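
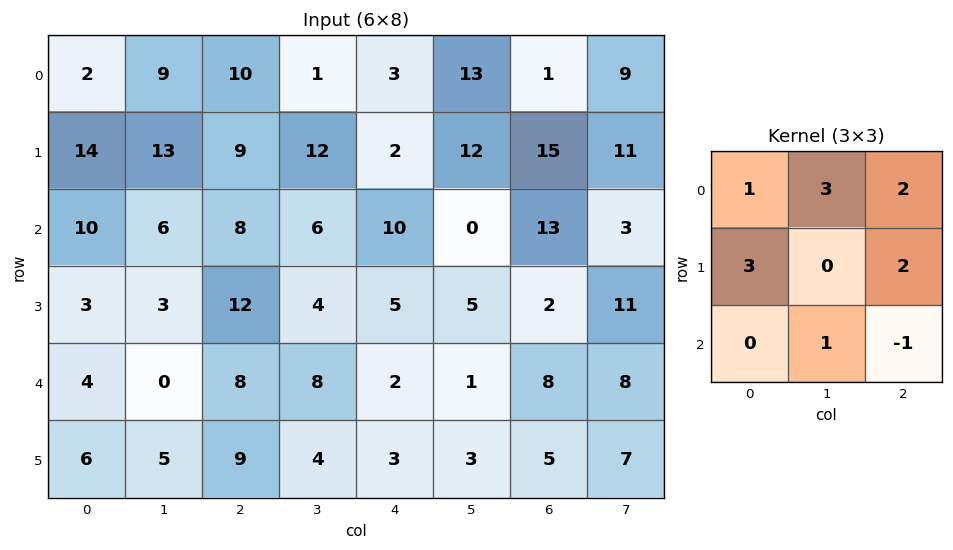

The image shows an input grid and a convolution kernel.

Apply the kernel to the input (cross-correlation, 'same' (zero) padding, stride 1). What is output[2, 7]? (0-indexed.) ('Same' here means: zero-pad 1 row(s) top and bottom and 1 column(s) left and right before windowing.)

The receptive field on the zero-padded input at this output position is [15 11 0 / 13 3 0 / 2 11 0]. Elementwise product with the kernel and sum: 15·1 + 11·3 + 0·2 + 13·3 + 0·2 + 11·1 + 0·-1.

98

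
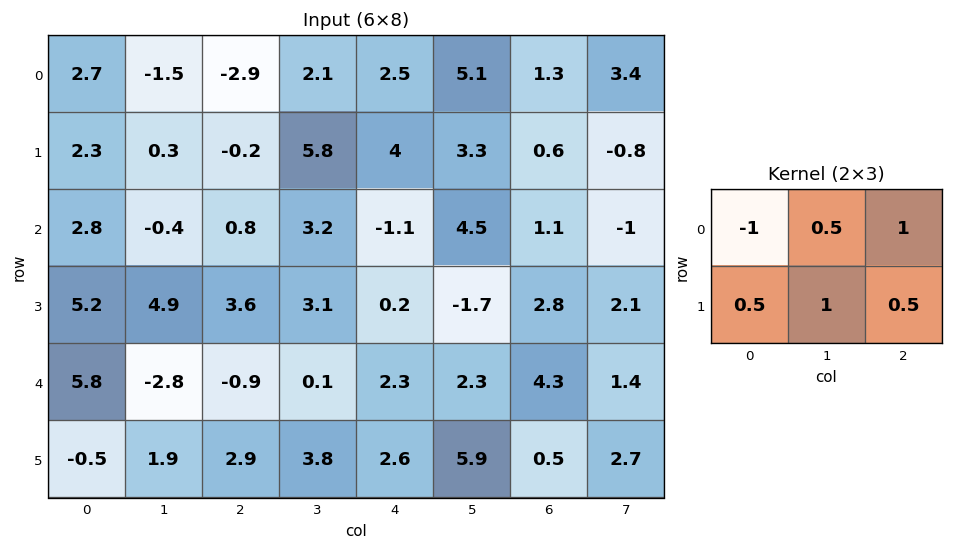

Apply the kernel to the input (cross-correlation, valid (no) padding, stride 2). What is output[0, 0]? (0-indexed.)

-5

The receptive field on the input at this output position is [2.7 -1.5 -2.9 / 2.3 0.3 -0.2]. Elementwise product with the kernel and sum: 2.7·-1 + -1.5·0.5 + -2.9·1 + 2.3·0.5 + 0.3·1 + -0.2·0.5.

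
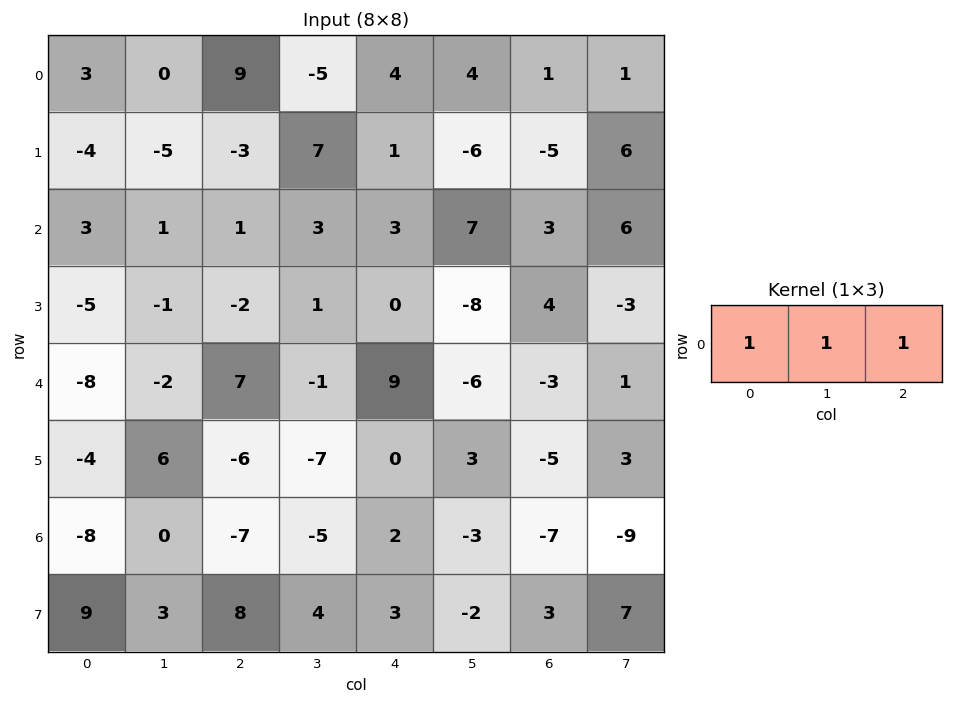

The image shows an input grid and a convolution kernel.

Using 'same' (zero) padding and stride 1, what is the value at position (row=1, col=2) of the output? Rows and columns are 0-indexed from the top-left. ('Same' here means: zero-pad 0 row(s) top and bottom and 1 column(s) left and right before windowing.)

The receptive field on the zero-padded input at this output position is [-5 -3 7]. Elementwise product with the kernel and sum: -5·1 + -3·1 + 7·1.

-1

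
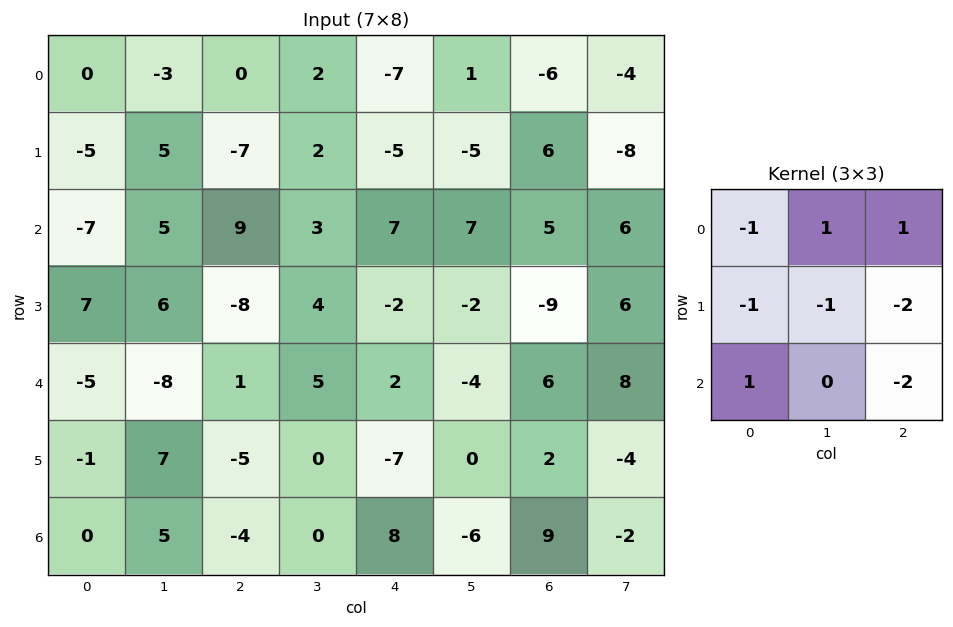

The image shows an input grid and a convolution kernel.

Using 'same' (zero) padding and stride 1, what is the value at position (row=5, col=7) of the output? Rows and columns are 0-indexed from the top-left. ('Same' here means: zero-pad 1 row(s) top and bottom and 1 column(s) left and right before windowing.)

The receptive field on the zero-padded input at this output position is [6 8 0 / 2 -4 0 / 9 -2 0]. Elementwise product with the kernel and sum: 6·-1 + 8·1 + 0·1 + 2·-1 + -4·-1 + 0·-2 + 9·1 + 0·-2.

13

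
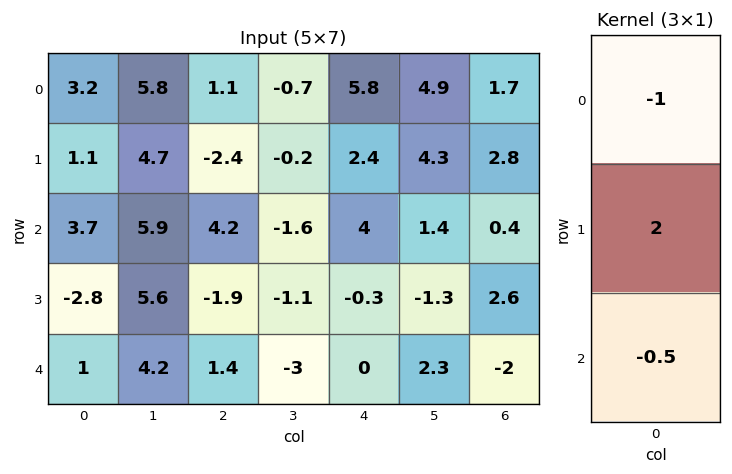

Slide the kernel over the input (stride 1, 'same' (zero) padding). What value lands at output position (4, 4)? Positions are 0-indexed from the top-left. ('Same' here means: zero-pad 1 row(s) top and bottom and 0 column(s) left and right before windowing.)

0.3

The receptive field on the zero-padded input at this output position is [-0.3 / 0 / 0]. Elementwise product with the kernel and sum: -0.3·-1 + 0·2 + 0·-0.5.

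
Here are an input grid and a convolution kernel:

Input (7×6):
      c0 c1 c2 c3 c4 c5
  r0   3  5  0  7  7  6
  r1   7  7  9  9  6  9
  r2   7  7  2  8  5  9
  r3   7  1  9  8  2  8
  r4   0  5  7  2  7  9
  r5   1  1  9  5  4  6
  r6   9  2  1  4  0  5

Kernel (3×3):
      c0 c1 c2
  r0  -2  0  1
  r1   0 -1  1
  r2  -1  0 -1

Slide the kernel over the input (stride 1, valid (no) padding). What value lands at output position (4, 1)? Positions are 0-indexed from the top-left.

-18

The receptive field on the input at this output position is [5 7 2 / 1 9 5 / 2 1 4]. Elementwise product with the kernel and sum: 5·-2 + 2·1 + 9·-1 + 5·1 + 2·-1 + 4·-1.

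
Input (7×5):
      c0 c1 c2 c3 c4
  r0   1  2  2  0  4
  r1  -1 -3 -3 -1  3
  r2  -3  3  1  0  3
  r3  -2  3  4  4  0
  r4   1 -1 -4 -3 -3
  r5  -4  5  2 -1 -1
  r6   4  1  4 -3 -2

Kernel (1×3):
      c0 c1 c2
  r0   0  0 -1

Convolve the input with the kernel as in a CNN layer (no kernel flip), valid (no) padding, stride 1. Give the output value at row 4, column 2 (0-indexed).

3

The receptive field on the input at this output position is [-4 -3 -3]. Elementwise product with the kernel and sum: -3·-1.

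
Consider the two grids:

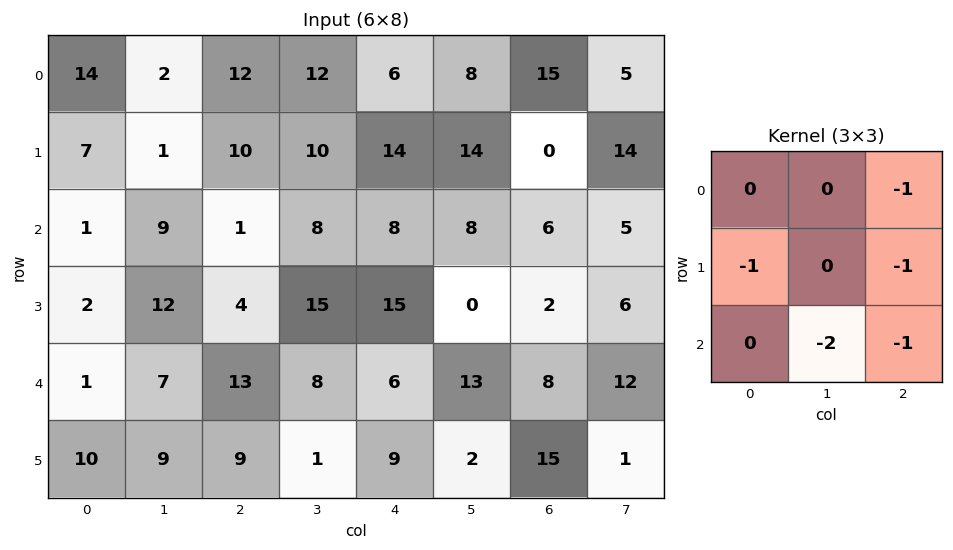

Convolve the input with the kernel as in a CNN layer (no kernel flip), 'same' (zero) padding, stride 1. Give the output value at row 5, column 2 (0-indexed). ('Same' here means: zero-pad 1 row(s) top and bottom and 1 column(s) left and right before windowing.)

-18

The receptive field on the zero-padded input at this output position is [7 13 8 / 9 9 1 / 0 0 0]. Elementwise product with the kernel and sum: 8·-1 + 9·-1 + 1·-1 + 0·-2 + 0·-1.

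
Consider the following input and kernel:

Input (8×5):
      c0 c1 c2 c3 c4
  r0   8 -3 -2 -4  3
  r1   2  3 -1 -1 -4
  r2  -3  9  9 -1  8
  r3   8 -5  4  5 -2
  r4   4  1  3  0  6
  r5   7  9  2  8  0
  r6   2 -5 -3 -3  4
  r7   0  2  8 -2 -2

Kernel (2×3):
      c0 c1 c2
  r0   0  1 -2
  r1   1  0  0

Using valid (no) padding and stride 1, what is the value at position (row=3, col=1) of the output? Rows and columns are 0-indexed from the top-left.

The receptive field on the input at this output position is [-5 4 5 / 1 3 0]. Elementwise product with the kernel and sum: 4·1 + 5·-2 + 1·1.

-5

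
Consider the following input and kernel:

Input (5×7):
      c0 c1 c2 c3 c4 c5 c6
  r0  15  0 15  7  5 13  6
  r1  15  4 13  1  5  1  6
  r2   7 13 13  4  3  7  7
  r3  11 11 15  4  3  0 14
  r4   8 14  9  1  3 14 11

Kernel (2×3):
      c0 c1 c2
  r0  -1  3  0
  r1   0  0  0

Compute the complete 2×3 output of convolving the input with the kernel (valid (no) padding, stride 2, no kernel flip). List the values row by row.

Output[0,0]: The receptive field on the input at this output position is [15 0 15 / 15 4 13]. Elementwise product with the kernel and sum: 15·-1 + 0·3.

-15 6 34
32 -1 18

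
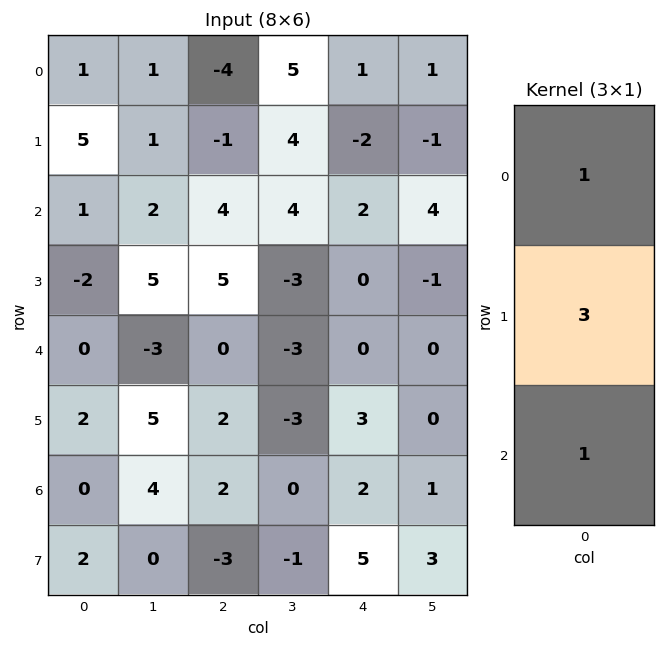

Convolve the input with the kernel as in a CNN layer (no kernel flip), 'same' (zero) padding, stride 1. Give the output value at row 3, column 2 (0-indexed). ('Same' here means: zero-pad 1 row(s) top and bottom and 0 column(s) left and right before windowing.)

19

The receptive field on the zero-padded input at this output position is [4 / 5 / 0]. Elementwise product with the kernel and sum: 4·1 + 5·3 + 0·1.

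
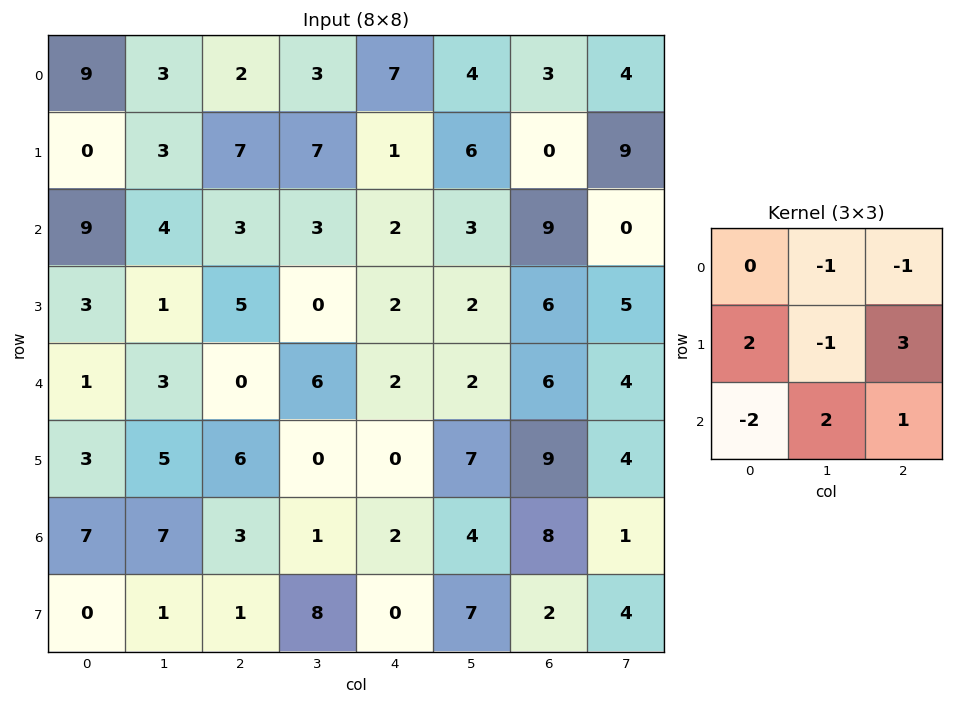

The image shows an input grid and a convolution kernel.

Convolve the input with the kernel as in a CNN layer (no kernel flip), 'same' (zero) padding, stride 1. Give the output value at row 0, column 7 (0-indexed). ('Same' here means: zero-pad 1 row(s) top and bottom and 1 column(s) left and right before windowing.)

20

The receptive field on the zero-padded input at this output position is [0 0 0 / 3 4 0 / 0 9 0]. Elementwise product with the kernel and sum: 0·-1 + 0·-1 + 3·2 + 4·-1 + 0·3 + 0·-2 + 9·2 + 0·1.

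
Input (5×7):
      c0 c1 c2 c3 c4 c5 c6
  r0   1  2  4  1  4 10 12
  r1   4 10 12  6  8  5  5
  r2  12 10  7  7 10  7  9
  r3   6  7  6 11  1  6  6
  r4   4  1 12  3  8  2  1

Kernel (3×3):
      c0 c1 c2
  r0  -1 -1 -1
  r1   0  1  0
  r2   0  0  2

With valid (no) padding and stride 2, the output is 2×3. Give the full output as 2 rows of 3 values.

17 17 -3
2 3 -18

Output[0,0]: The receptive field on the input at this output position is [1 2 4 / 4 10 12 / 12 10 7]. Elementwise product with the kernel and sum: 1·-1 + 2·-1 + 4·-1 + 10·1 + 7·2.
Output[0,1]: The receptive field on the input at this output position is [4 1 4 / 12 6 8 / 7 7 10]. Elementwise product with the kernel and sum: 4·-1 + 1·-1 + 4·-1 + 6·1 + 10·2.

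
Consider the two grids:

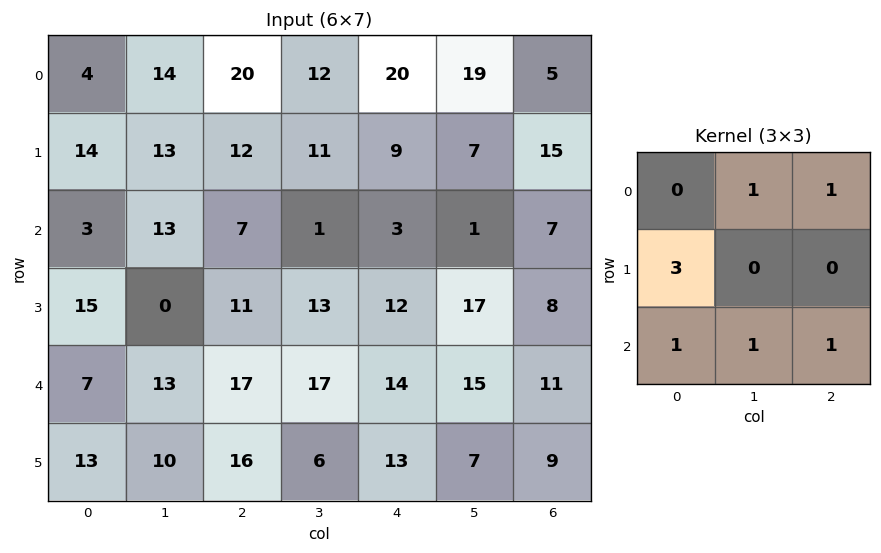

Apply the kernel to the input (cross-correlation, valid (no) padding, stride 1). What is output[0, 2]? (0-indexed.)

79

The receptive field on the input at this output position is [20 12 20 / 12 11 9 / 7 1 3]. Elementwise product with the kernel and sum: 12·1 + 20·1 + 12·3 + 7·1 + 1·1 + 3·1.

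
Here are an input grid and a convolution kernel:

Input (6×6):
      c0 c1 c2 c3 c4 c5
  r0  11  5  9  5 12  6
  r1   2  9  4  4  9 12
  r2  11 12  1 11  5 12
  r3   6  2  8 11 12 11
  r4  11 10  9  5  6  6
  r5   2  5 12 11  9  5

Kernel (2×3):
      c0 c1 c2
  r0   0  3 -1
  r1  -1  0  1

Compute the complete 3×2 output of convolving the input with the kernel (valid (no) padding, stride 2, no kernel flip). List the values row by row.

8 8
37 32
31 6

Output[0,0]: The receptive field on the input at this output position is [11 5 9 / 2 9 4]. Elementwise product with the kernel and sum: 5·3 + 9·-1 + 2·-1 + 4·1.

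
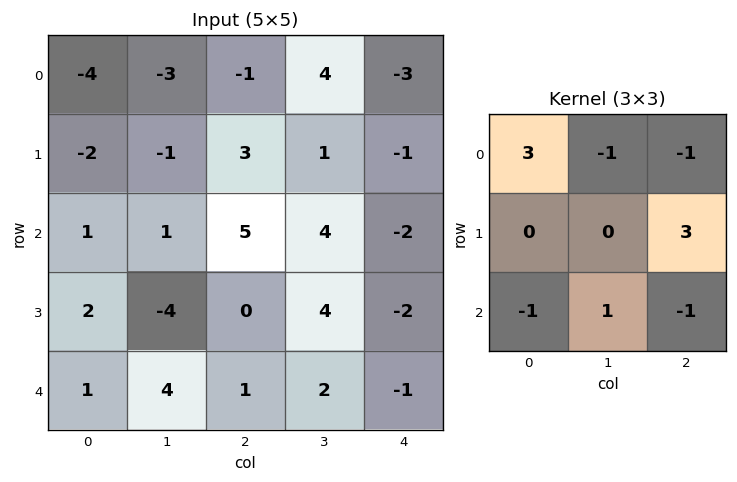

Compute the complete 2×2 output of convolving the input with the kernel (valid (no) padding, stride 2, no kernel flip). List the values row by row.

Output[0,0]: The receptive field on the input at this output position is [-4 -3 -1 / -2 -1 3 / 1 1 5]. Elementwise product with the kernel and sum: -4·3 + -3·-1 + -1·-1 + 3·3 + 1·-1 + 1·1 + 5·-1.

-4 -6
-1 9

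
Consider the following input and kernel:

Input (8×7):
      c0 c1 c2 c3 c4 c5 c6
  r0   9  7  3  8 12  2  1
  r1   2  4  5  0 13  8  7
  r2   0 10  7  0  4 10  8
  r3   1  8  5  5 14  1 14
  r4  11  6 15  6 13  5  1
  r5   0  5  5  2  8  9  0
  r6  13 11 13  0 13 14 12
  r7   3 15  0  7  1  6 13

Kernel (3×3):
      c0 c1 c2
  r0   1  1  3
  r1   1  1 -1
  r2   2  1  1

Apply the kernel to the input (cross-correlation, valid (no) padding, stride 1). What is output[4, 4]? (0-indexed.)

The receptive field on the input at this output position is [13 5 1 / 8 9 0 / 13 14 12]. Elementwise product with the kernel and sum: 13·1 + 5·1 + 1·3 + 8·1 + 9·1 + 0·-1 + 13·2 + 14·1 + 12·1.

90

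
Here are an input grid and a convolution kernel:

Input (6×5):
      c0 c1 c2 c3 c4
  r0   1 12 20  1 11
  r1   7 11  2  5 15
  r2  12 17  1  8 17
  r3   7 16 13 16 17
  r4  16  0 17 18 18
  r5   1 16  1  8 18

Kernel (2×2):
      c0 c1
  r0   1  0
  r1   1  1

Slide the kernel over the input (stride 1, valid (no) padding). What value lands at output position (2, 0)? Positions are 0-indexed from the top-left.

The receptive field on the input at this output position is [12 17 / 7 16]. Elementwise product with the kernel and sum: 12·1 + 7·1 + 16·1.

35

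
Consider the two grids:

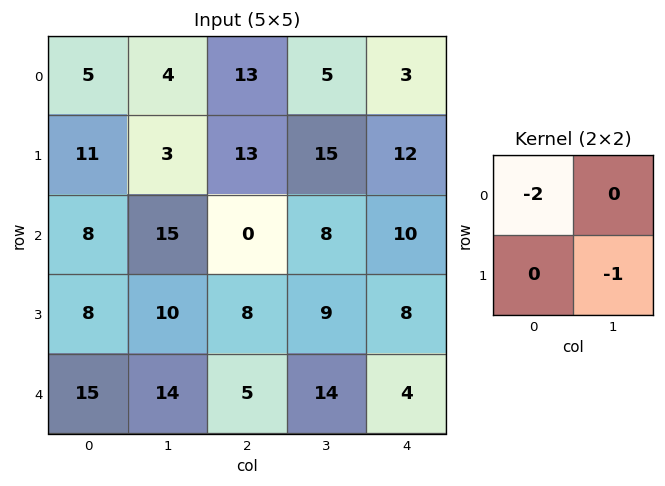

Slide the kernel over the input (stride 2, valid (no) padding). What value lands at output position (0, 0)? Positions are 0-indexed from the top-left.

The receptive field on the input at this output position is [5 4 / 11 3]. Elementwise product with the kernel and sum: 5·-2 + 3·-1.

-13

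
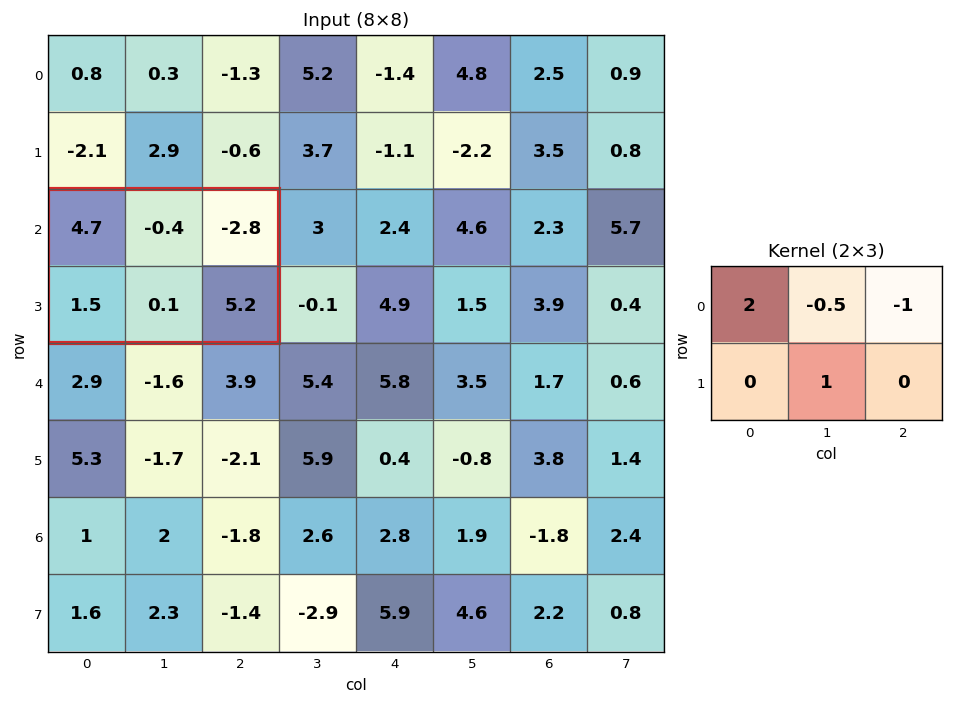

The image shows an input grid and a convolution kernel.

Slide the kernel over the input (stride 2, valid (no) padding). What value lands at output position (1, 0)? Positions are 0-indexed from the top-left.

The receptive field on the input at this output position is [4.7 -0.4 -2.8 / 1.5 0.1 5.2]. Elementwise product with the kernel and sum: 4.7·2 + -0.4·-0.5 + -2.8·-1 + 0.1·1.

12.5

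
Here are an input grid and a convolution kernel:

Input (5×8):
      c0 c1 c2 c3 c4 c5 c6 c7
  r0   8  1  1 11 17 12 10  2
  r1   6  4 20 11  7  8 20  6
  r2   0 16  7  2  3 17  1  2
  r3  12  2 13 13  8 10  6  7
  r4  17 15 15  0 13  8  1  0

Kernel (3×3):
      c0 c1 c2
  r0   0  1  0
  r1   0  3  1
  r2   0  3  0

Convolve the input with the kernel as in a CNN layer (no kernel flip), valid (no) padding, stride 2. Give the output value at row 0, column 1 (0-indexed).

The receptive field on the input at this output position is [1 11 17 / 20 11 7 / 7 2 3]. Elementwise product with the kernel and sum: 11·1 + 11·3 + 7·1 + 2·3.

57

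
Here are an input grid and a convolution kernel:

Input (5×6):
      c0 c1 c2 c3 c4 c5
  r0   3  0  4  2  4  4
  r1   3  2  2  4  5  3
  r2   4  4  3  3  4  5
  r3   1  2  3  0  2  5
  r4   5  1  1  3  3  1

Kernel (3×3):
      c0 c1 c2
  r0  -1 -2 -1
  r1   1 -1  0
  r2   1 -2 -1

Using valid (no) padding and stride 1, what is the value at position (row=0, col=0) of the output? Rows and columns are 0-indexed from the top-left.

The receptive field on the input at this output position is [3 0 4 / 3 2 2 / 4 4 3]. Elementwise product with the kernel and sum: 3·-1 + 0·-2 + 4·-1 + 3·1 + 2·-1 + 4·1 + 4·-2 + 3·-1.

-13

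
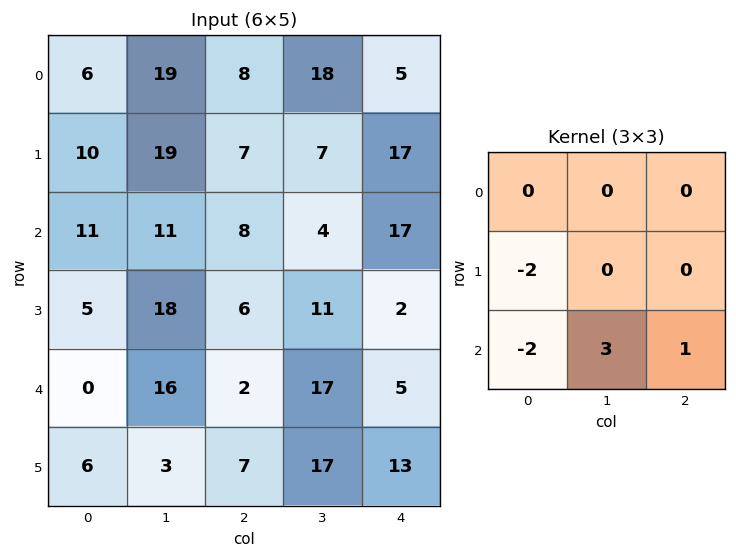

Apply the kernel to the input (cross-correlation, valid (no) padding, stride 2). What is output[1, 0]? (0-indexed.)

40

The receptive field on the input at this output position is [11 11 8 / 5 18 6 / 0 16 2]. Elementwise product with the kernel and sum: 5·-2 + 0·-2 + 16·3 + 2·1.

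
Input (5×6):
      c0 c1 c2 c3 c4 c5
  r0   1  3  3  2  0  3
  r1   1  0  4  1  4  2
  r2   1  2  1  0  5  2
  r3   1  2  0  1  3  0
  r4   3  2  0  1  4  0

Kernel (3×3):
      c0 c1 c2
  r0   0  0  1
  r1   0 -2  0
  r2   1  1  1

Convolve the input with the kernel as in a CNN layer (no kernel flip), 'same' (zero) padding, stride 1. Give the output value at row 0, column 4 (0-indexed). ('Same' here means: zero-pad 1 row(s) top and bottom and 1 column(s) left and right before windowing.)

The receptive field on the zero-padded input at this output position is [0 0 0 / 2 0 3 / 1 4 2]. Elementwise product with the kernel and sum: 0·1 + 0·-2 + 1·1 + 4·1 + 2·1.

7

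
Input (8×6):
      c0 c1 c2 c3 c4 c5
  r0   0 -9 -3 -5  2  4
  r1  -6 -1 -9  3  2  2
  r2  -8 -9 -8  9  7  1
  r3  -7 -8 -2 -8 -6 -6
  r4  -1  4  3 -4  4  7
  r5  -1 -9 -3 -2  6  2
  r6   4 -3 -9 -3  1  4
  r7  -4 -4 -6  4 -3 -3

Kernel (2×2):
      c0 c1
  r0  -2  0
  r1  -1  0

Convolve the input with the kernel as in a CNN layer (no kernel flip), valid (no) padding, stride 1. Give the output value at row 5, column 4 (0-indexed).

The receptive field on the input at this output position is [6 2 / 1 4]. Elementwise product with the kernel and sum: 6·-2 + 1·-1.

-13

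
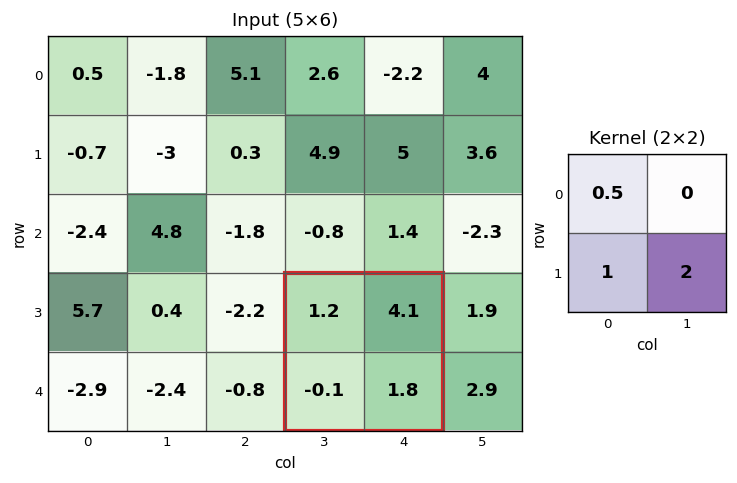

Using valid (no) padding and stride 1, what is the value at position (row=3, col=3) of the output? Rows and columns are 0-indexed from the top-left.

The receptive field on the input at this output position is [1.2 4.1 / -0.1 1.8]. Elementwise product with the kernel and sum: 1.2·0.5 + -0.1·1 + 1.8·2.

4.1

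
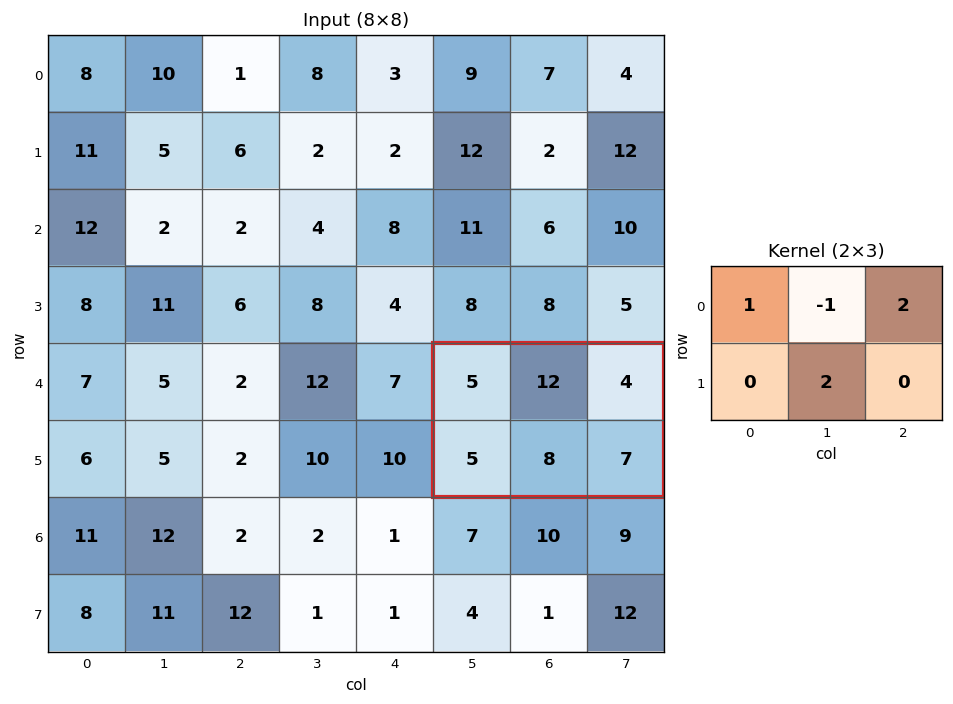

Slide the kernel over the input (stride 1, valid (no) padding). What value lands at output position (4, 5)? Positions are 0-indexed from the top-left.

17

The receptive field on the input at this output position is [5 12 4 / 5 8 7]. Elementwise product with the kernel and sum: 5·1 + 12·-1 + 4·2 + 8·2.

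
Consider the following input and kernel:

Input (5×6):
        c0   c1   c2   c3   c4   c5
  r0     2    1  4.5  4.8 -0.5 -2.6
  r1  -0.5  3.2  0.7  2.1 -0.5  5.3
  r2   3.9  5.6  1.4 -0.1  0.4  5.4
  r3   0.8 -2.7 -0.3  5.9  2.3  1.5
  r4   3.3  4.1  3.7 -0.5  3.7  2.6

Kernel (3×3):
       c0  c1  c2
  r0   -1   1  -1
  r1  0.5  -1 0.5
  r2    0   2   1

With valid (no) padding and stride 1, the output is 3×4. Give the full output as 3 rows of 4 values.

Output[0,0]: The receptive field on the input at this output position is [2 1 4.5 / -0.5 3.2 0.7 / 3.9 5.6 1.4]. Elementwise product with the kernel and sum: 2·-1 + 1·1 + 4.5·-1 + -0.5·0.5 + 3.2·-1 + 0.7·0.5 + 5.6·2 + 1.4·1.
Output[0,1]: The receptive field on the input at this output position is [1 4.5 4.8 / 3.2 0.7 2.1 / 5.6 1.4 -0.1]. Elementwise product with the kernel and sum: 1·-1 + 4.5·1 + 4.8·-1 + 3.2·0.5 + 0.7·-1 + 2.1·0.5 + 1.4·2 + -0.1·1.

4 3.35 -1 7.7
-5.65 2.05 17 0.45
15.15 4.7 -4.1 6.5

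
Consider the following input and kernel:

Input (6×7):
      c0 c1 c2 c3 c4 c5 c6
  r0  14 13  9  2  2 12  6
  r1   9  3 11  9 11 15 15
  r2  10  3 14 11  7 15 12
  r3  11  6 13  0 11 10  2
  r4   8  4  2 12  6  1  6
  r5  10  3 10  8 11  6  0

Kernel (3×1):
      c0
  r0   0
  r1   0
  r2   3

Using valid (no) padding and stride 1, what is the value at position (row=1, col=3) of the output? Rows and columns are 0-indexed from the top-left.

0

The receptive field on the input at this output position is [9 / 11 / 0]. Elementwise product with the kernel and sum: 0·3.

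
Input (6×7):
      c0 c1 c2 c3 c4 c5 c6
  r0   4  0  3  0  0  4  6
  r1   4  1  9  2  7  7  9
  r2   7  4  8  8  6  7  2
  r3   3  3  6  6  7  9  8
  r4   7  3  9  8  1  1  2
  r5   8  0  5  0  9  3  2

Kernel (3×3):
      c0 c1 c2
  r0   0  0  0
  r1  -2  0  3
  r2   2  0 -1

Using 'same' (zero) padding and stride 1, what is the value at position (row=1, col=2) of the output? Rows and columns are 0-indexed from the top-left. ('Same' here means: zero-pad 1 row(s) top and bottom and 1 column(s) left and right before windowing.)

The receptive field on the zero-padded input at this output position is [0 3 0 / 1 9 2 / 4 8 8]. Elementwise product with the kernel and sum: 1·-2 + 2·3 + 4·2 + 8·-1.

4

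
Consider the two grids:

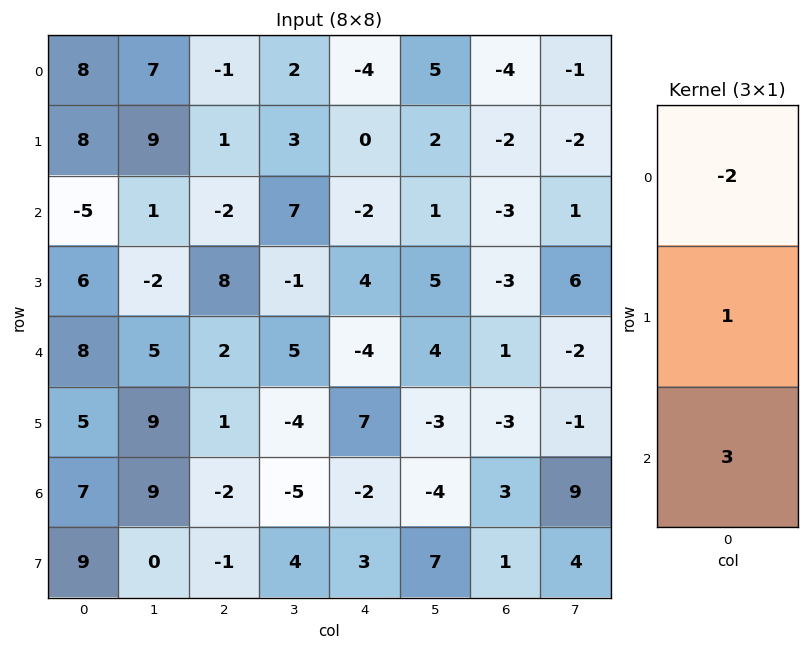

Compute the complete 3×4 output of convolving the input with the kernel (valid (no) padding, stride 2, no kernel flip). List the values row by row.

-23 -3 2 -3
40 18 -4 6
10 -9 9 4

Output[0,0]: The receptive field on the input at this output position is [8 / 8 / -5]. Elementwise product with the kernel and sum: 8·-2 + 8·1 + -5·3.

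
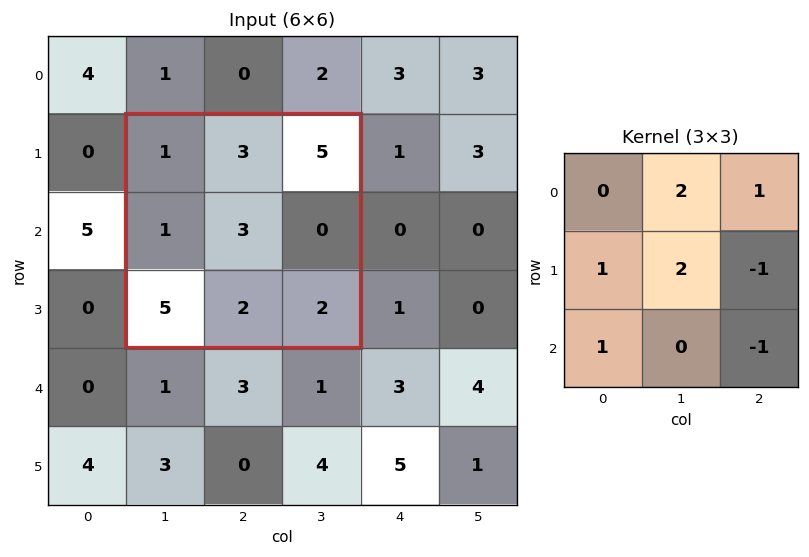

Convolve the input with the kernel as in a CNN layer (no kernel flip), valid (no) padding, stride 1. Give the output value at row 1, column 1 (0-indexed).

The receptive field on the input at this output position is [1 3 5 / 1 3 0 / 5 2 2]. Elementwise product with the kernel and sum: 3·2 + 5·1 + 1·1 + 3·2 + 0·-1 + 5·1 + 2·-1.

21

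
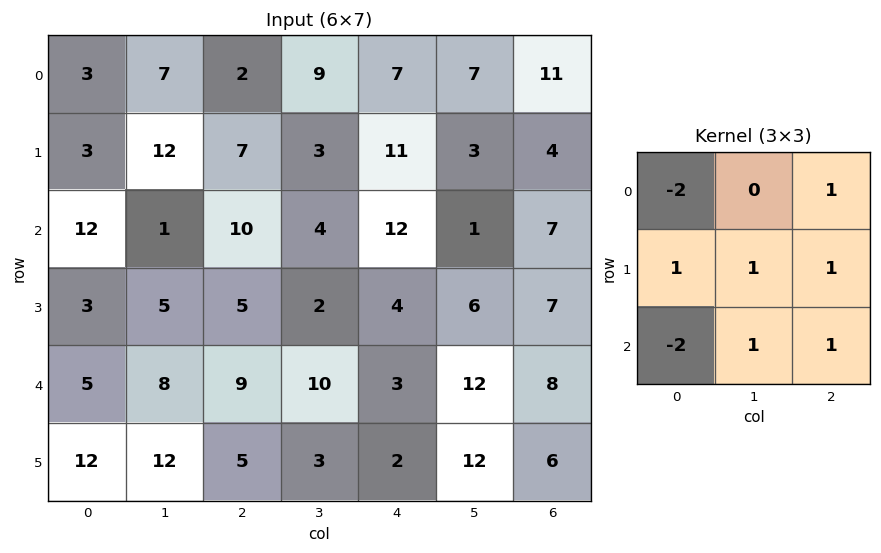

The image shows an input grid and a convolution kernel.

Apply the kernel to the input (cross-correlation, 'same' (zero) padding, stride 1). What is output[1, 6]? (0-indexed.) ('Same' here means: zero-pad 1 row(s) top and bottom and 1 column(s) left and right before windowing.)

-2

The receptive field on the zero-padded input at this output position is [7 11 0 / 3 4 0 / 1 7 0]. Elementwise product with the kernel and sum: 7·-2 + 0·1 + 3·1 + 4·1 + 0·1 + 1·-2 + 7·1 + 0·1.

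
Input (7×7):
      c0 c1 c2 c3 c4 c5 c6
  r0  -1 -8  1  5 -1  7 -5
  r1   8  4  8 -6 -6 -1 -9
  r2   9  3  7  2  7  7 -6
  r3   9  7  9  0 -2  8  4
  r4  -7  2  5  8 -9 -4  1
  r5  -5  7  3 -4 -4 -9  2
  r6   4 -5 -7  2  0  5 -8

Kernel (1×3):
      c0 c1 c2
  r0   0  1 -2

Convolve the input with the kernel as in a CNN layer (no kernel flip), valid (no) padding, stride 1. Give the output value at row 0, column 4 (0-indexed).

17

The receptive field on the input at this output position is [-1 7 -5]. Elementwise product with the kernel and sum: 7·1 + -5·-2.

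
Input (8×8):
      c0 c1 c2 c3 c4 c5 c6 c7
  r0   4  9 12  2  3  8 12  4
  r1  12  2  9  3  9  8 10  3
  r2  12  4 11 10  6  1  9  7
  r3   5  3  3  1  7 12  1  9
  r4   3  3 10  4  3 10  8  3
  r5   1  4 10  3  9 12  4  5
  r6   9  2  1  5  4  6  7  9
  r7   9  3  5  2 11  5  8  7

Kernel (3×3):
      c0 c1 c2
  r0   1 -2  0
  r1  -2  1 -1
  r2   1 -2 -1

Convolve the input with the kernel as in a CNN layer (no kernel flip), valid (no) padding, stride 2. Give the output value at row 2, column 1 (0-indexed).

The receptive field on the input at this output position is [10 4 3 / 10 3 9 / 1 5 4]. Elementwise product with the kernel and sum: 10·1 + 4·-2 + 10·-2 + 3·1 + 9·-1 + 1·1 + 5·-2 + 4·-1.

-37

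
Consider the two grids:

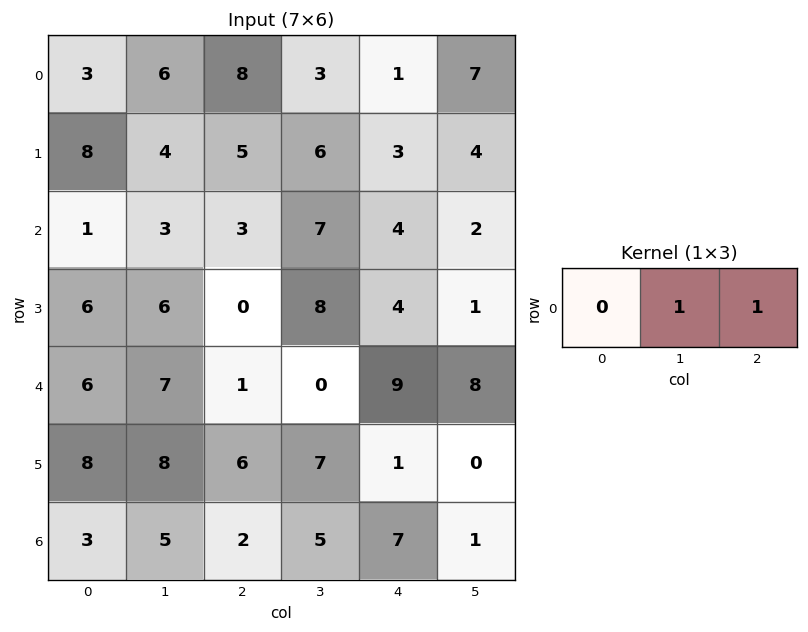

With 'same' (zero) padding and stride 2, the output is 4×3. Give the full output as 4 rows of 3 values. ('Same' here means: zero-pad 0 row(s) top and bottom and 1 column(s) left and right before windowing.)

9 11 8
4 10 6
13 1 17
8 7 8

Output[0,0]: The receptive field on the zero-padded input at this output position is [0 3 6]. Elementwise product with the kernel and sum: 3·1 + 6·1.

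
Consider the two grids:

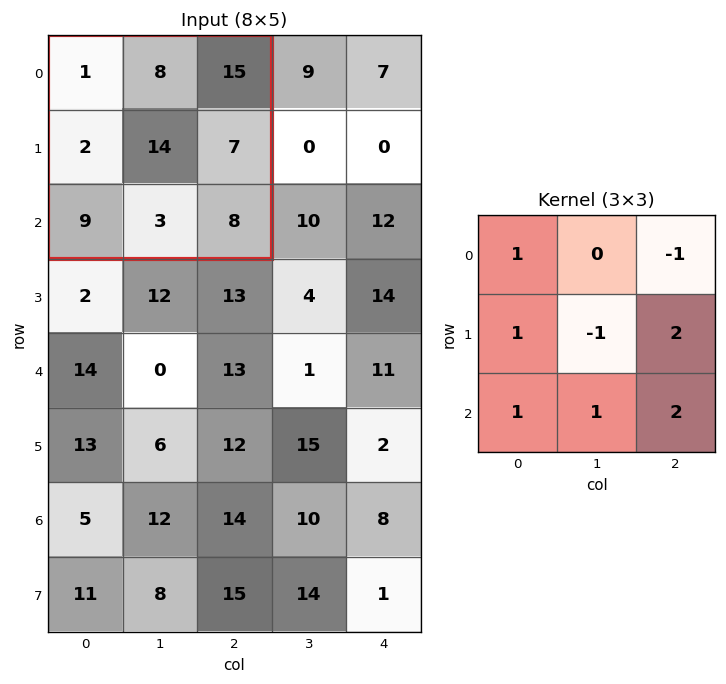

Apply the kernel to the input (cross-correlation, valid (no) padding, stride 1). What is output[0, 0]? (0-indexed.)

The receptive field on the input at this output position is [1 8 15 / 2 14 7 / 9 3 8]. Elementwise product with the kernel and sum: 1·1 + 15·-1 + 2·1 + 14·-1 + 7·2 + 9·1 + 3·1 + 8·2.

16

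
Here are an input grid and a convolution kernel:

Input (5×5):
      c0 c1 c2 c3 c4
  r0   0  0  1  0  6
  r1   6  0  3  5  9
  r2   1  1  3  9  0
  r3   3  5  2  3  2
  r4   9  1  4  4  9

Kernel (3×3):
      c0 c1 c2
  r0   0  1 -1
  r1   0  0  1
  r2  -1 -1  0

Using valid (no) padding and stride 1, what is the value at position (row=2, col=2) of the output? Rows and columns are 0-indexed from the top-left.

The receptive field on the input at this output position is [3 9 0 / 2 3 2 / 4 4 9]. Elementwise product with the kernel and sum: 9·1 + 0·-1 + 2·1 + 4·-1 + 4·-1.

3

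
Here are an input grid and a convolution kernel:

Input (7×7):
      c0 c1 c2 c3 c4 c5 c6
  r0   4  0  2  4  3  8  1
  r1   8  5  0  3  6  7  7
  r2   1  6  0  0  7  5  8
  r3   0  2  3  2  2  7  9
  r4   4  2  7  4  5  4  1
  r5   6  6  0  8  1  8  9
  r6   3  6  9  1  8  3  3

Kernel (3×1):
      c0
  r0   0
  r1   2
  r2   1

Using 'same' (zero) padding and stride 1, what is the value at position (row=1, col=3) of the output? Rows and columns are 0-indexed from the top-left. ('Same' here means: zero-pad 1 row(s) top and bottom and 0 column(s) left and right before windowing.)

6

The receptive field on the zero-padded input at this output position is [4 / 3 / 0]. Elementwise product with the kernel and sum: 3·2 + 0·1.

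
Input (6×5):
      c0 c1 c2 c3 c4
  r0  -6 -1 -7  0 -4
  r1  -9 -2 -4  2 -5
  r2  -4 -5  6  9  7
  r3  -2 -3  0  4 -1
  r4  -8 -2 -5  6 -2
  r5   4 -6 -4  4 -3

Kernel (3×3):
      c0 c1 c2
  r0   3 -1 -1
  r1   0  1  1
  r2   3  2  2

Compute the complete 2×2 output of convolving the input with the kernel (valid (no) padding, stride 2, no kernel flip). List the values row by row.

-26 30
-54 -2

Output[0,0]: The receptive field on the input at this output position is [-6 -1 -7 / -9 -2 -4 / -4 -5 6]. Elementwise product with the kernel and sum: -6·3 + -1·-1 + -7·-1 + -2·1 + -4·1 + -4·3 + -5·2 + 6·2.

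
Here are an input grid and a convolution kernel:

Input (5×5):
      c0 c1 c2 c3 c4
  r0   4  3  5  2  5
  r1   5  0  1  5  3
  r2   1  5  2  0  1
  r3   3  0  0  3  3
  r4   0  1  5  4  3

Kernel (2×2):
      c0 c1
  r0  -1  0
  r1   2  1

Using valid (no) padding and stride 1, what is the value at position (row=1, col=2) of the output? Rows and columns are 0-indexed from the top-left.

The receptive field on the input at this output position is [1 5 / 2 0]. Elementwise product with the kernel and sum: 1·-1 + 2·2 + 0·1.

3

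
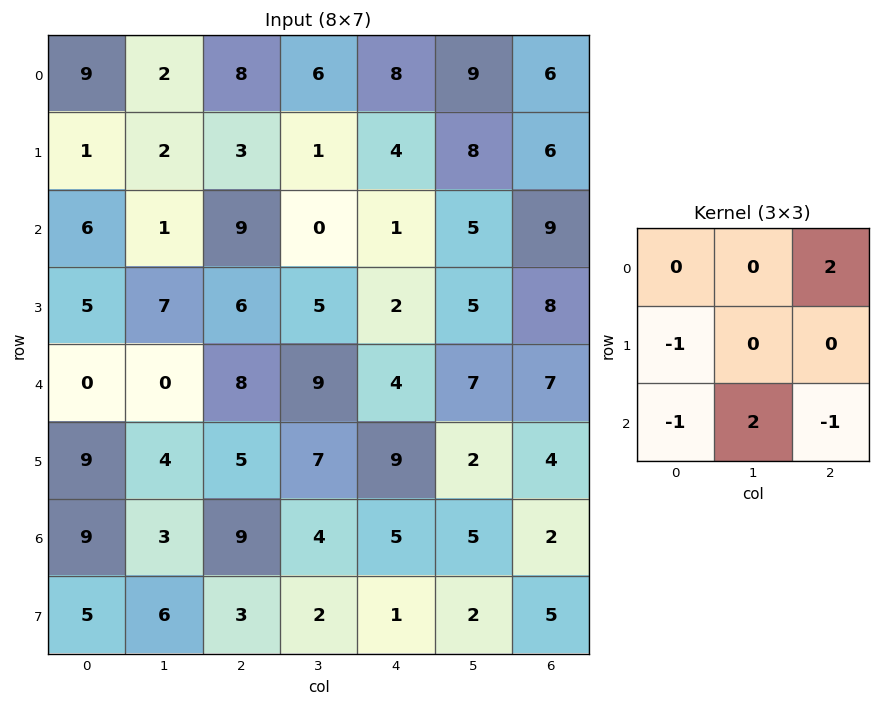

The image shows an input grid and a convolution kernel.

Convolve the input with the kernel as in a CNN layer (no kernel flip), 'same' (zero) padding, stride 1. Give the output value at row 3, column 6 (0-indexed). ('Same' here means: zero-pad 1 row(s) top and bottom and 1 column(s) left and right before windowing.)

The receptive field on the zero-padded input at this output position is [5 9 0 / 5 8 0 / 7 7 0]. Elementwise product with the kernel and sum: 0·2 + 5·-1 + 7·-1 + 7·2 + 0·-1.

2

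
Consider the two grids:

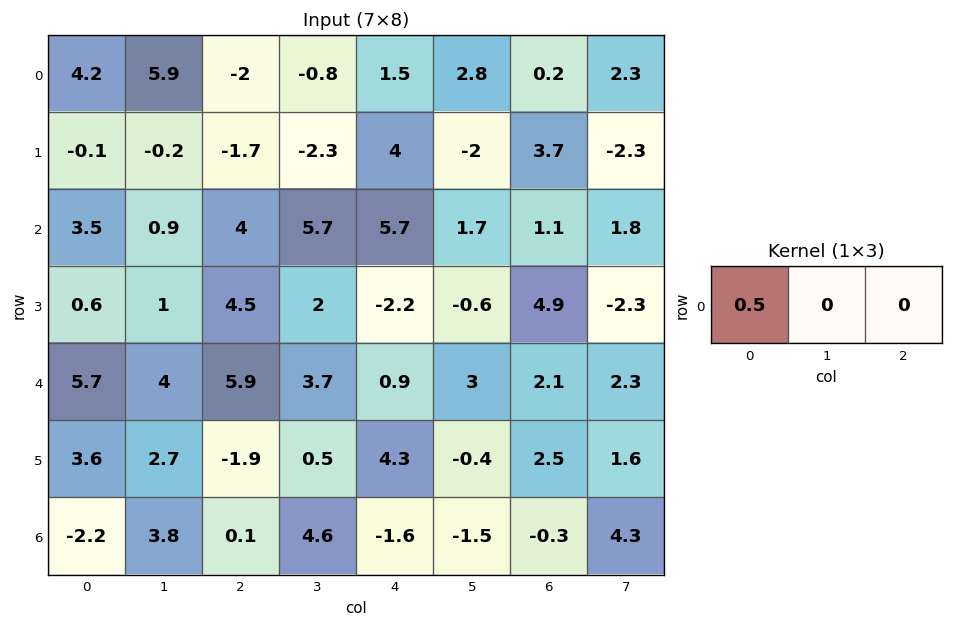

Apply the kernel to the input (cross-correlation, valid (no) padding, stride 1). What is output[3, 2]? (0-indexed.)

2.25

The receptive field on the input at this output position is [4.5 2 -2.2]. Elementwise product with the kernel and sum: 4.5·0.5.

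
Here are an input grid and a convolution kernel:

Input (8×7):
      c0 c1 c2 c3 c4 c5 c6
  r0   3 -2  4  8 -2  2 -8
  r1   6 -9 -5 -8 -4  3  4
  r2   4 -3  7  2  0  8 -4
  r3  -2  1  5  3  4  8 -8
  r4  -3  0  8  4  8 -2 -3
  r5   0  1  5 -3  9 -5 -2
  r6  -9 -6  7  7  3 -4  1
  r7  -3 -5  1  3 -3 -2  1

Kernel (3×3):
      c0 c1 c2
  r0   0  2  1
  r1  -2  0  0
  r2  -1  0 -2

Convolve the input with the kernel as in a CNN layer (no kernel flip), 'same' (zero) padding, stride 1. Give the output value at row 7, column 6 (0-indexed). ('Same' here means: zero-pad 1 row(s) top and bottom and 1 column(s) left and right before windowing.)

The receptive field on the zero-padded input at this output position is [-4 1 0 / -2 1 0 / 0 0 0]. Elementwise product with the kernel and sum: 1·2 + 0·1 + -2·-2 + 0·-1 + 0·-2.

6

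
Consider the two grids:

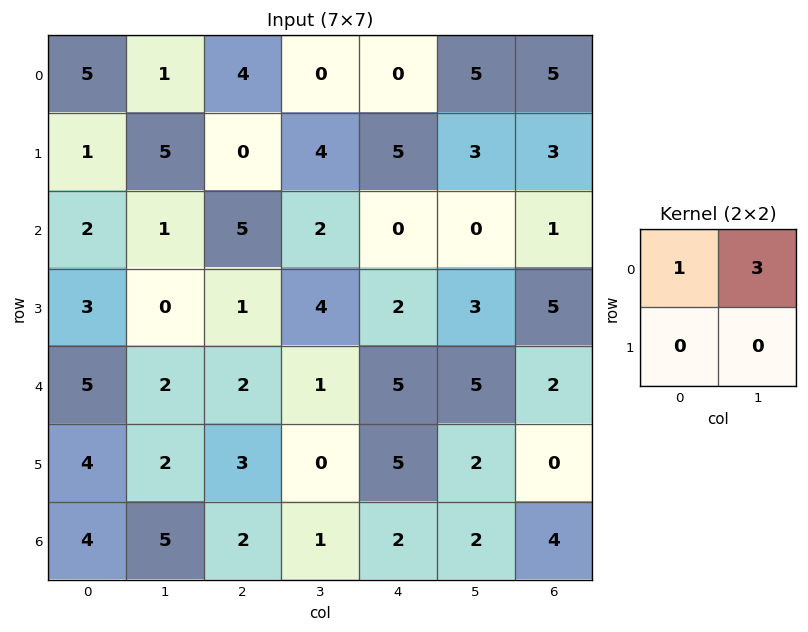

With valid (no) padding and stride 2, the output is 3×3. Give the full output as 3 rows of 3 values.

Output[0,0]: The receptive field on the input at this output position is [5 1 / 1 5]. Elementwise product with the kernel and sum: 5·1 + 1·3.
Output[0,1]: The receptive field on the input at this output position is [4 0 / 0 4]. Elementwise product with the kernel and sum: 4·1 + 0·3.

8 4 15
5 11 0
11 5 20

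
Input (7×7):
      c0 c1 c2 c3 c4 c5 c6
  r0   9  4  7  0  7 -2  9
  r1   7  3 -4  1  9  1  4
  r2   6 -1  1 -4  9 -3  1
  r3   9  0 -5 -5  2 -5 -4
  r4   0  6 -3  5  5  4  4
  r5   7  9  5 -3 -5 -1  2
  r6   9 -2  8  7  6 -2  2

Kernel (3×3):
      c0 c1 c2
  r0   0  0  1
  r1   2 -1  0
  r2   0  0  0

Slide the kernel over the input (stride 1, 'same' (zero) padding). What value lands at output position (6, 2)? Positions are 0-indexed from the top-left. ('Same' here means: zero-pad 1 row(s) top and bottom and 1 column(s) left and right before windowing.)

The receptive field on the zero-padded input at this output position is [9 5 -3 / -2 8 7 / 0 0 0]. Elementwise product with the kernel and sum: -3·1 + -2·2 + 8·-1.

-15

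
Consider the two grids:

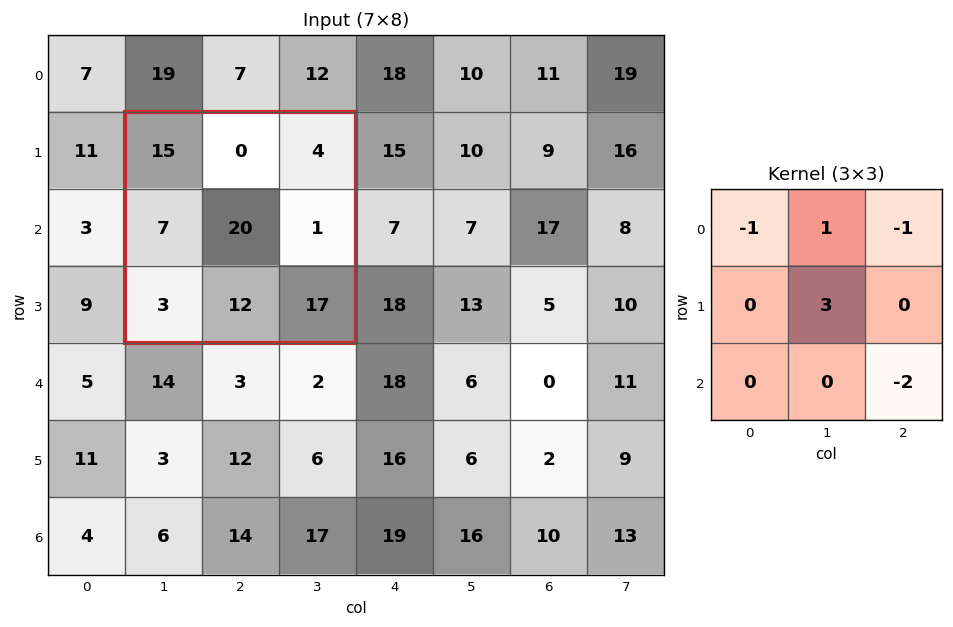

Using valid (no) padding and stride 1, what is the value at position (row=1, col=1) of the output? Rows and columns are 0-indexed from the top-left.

7

The receptive field on the input at this output position is [15 0 4 / 7 20 1 / 3 12 17]. Elementwise product with the kernel and sum: 15·-1 + 0·1 + 4·-1 + 20·3 + 17·-2.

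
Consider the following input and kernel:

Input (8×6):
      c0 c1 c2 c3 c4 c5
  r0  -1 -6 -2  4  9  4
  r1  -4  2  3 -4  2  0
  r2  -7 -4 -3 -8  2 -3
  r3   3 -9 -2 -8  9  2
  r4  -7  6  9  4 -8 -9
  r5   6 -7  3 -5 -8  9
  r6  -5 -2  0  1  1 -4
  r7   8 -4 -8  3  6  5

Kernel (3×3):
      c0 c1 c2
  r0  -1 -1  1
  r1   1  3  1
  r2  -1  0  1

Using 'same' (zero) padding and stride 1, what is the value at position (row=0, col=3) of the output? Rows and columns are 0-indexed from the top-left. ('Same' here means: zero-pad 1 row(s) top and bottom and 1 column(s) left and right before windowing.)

18

The receptive field on the zero-padded input at this output position is [0 0 0 / -2 4 9 / 3 -4 2]. Elementwise product with the kernel and sum: 0·-1 + 0·-1 + 0·1 + -2·1 + 4·3 + 9·1 + 3·-1 + 2·1.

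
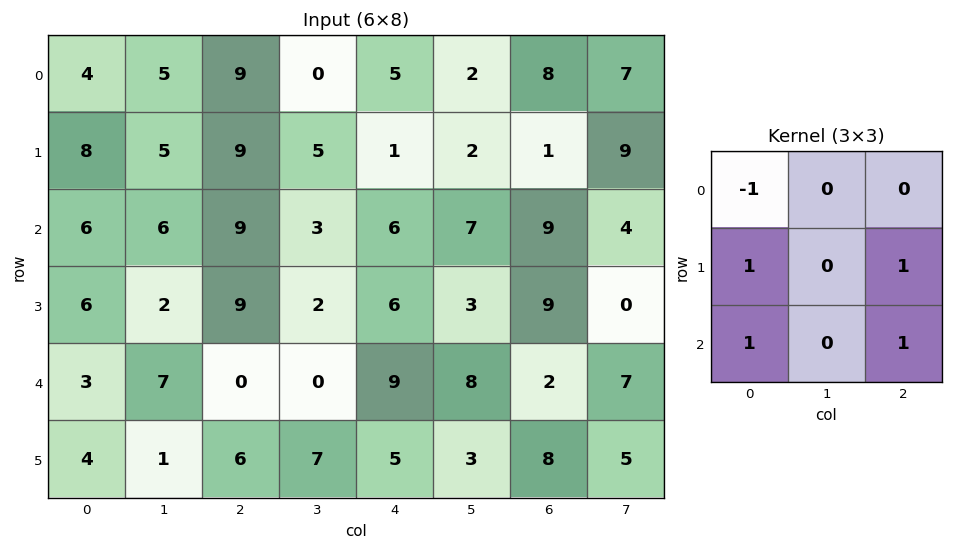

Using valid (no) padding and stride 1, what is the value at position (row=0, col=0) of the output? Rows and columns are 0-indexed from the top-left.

The receptive field on the input at this output position is [4 5 9 / 8 5 9 / 6 6 9]. Elementwise product with the kernel and sum: 4·-1 + 8·1 + 9·1 + 6·1 + 9·1.

28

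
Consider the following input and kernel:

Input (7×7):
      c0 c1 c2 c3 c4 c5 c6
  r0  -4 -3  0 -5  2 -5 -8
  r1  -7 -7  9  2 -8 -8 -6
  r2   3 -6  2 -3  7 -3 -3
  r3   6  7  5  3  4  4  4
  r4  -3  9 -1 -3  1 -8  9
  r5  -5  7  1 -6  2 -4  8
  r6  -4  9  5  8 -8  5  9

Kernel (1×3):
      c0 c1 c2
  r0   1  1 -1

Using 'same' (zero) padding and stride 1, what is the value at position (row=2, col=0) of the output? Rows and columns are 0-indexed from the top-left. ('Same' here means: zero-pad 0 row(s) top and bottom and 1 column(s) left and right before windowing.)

9

The receptive field on the zero-padded input at this output position is [0 3 -6]. Elementwise product with the kernel and sum: 0·1 + 3·1 + -6·-1.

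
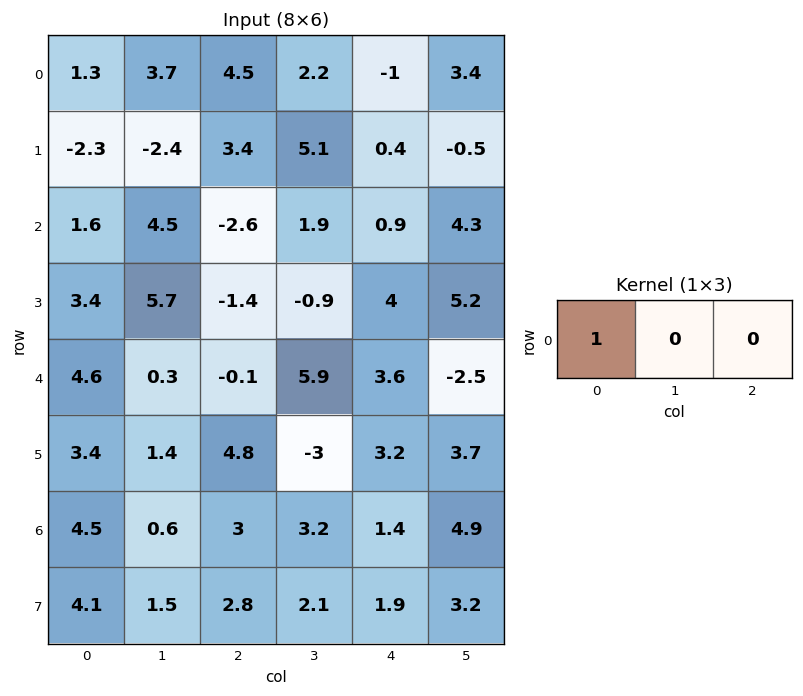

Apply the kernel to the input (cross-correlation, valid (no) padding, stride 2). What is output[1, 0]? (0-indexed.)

1.6

The receptive field on the input at this output position is [1.6 4.5 -2.6]. Elementwise product with the kernel and sum: 1.6·1.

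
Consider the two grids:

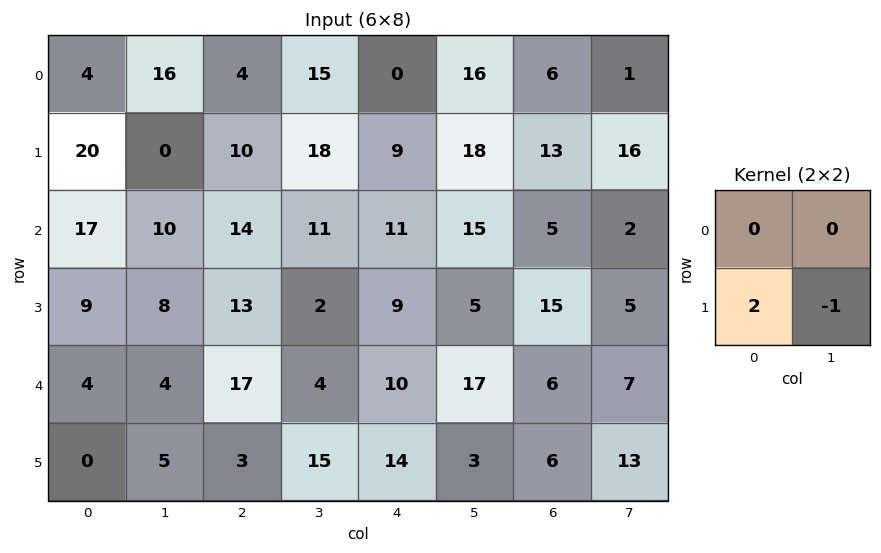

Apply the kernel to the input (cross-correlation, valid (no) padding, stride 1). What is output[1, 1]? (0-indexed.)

6

The receptive field on the input at this output position is [0 10 / 10 14]. Elementwise product with the kernel and sum: 10·2 + 14·-1.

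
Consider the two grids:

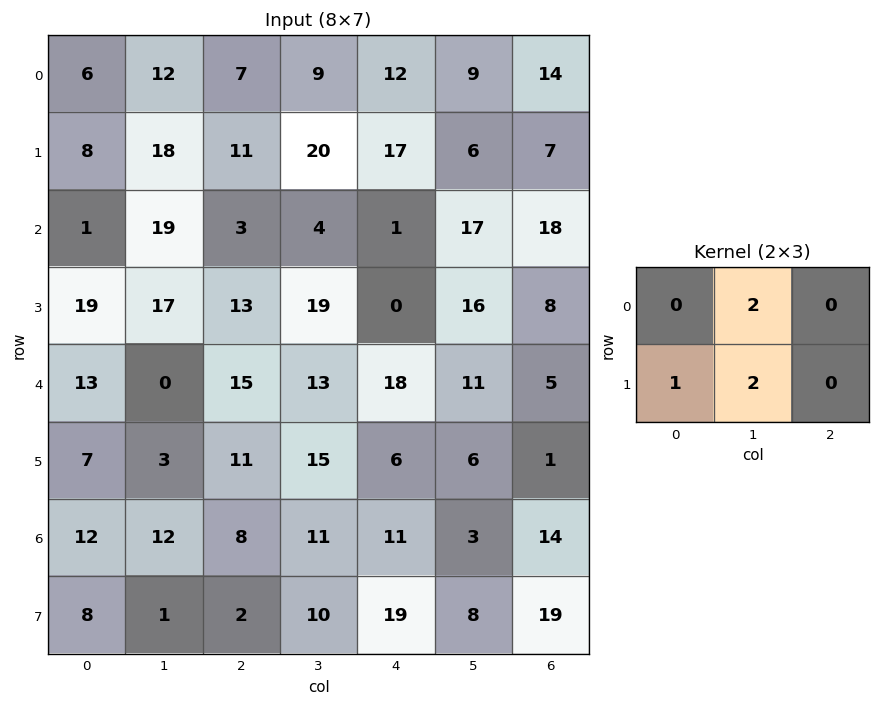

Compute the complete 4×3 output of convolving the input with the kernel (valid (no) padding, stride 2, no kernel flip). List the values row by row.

68 69 47
91 59 66
13 67 40
34 44 41

Output[0,0]: The receptive field on the input at this output position is [6 12 7 / 8 18 11]. Elementwise product with the kernel and sum: 12·2 + 8·1 + 18·2.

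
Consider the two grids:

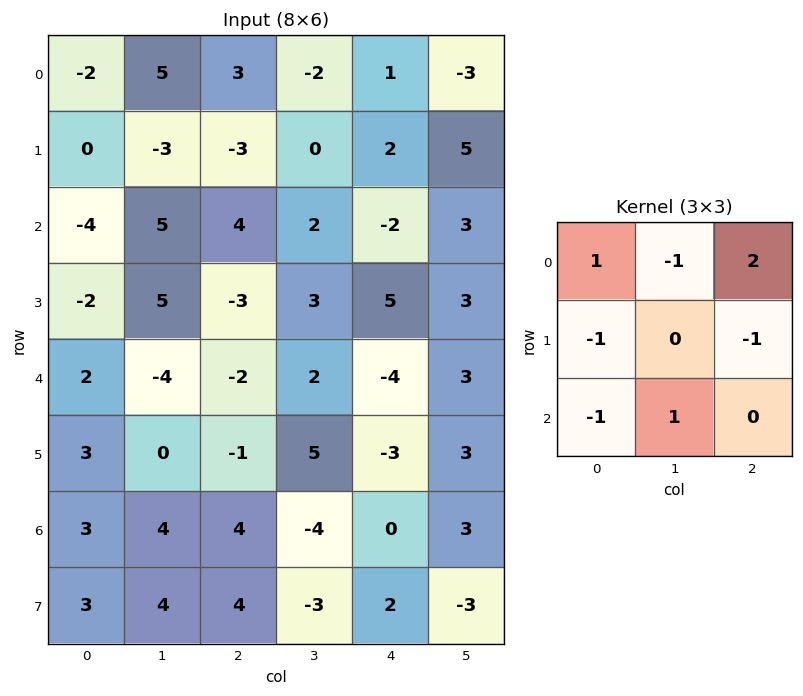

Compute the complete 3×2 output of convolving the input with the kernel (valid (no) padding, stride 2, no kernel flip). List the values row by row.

11 6
-2 0
1 -16

Output[0,0]: The receptive field on the input at this output position is [-2 5 3 / 0 -3 -3 / -4 5 4]. Elementwise product with the kernel and sum: -2·1 + 5·-1 + 3·2 + 0·-1 + -3·-1 + -4·-1 + 5·1.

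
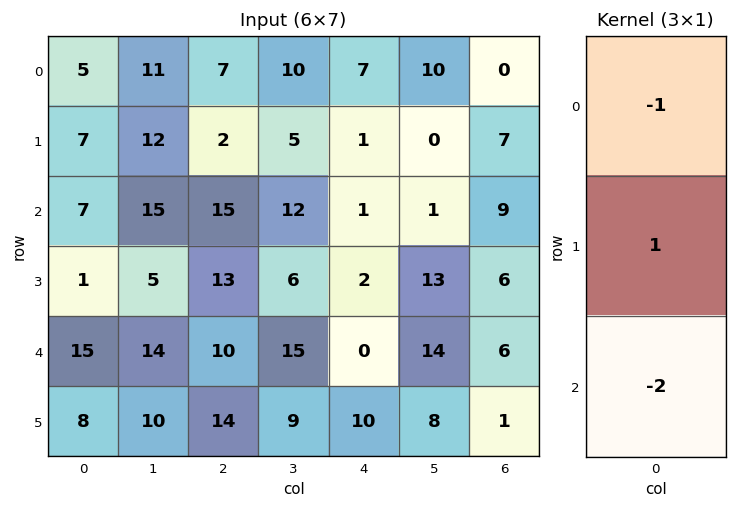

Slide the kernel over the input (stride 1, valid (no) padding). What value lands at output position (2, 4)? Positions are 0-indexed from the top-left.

1

The receptive field on the input at this output position is [1 / 2 / 0]. Elementwise product with the kernel and sum: 1·-1 + 2·1 + 0·-2.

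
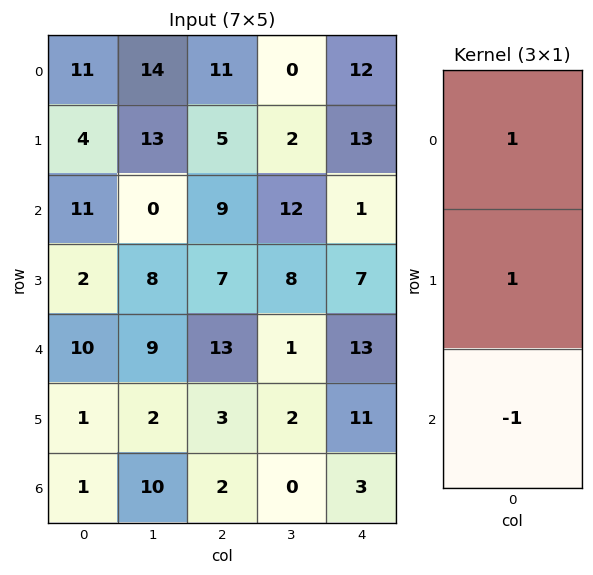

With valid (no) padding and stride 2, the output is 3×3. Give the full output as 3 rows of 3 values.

Output[0,0]: The receptive field on the input at this output position is [11 / 4 / 11]. Elementwise product with the kernel and sum: 11·1 + 4·1 + 11·-1.

4 7 24
3 3 -5
10 14 21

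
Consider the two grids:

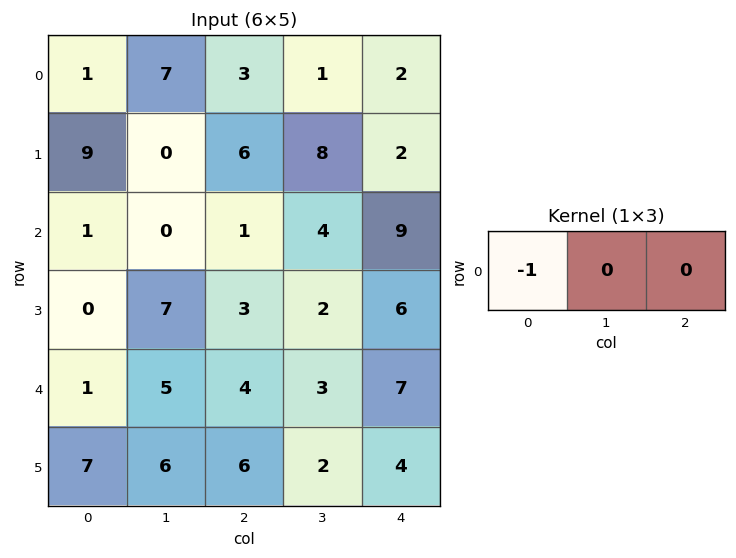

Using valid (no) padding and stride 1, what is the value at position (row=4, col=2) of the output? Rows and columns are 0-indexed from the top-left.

-4

The receptive field on the input at this output position is [4 3 7]. Elementwise product with the kernel and sum: 4·-1.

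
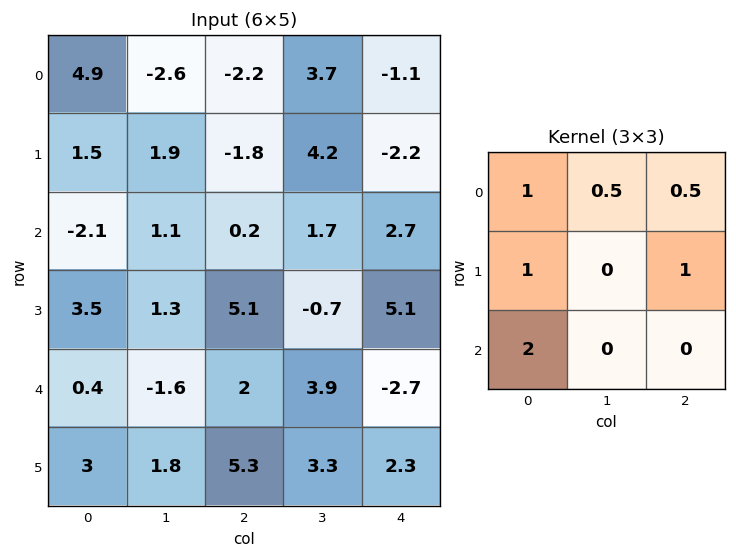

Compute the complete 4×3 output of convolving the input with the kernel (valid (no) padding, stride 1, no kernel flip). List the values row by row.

-2 6.45 -4.5
6.65 8.5 12.3
7.95 -0.55 16.6
15.1 9.4 17.2

Output[0,0]: The receptive field on the input at this output position is [4.9 -2.6 -2.2 / 1.5 1.9 -1.8 / -2.1 1.1 0.2]. Elementwise product with the kernel and sum: 4.9·1 + -2.6·0.5 + -2.2·0.5 + 1.5·1 + -1.8·1 + -2.1·2.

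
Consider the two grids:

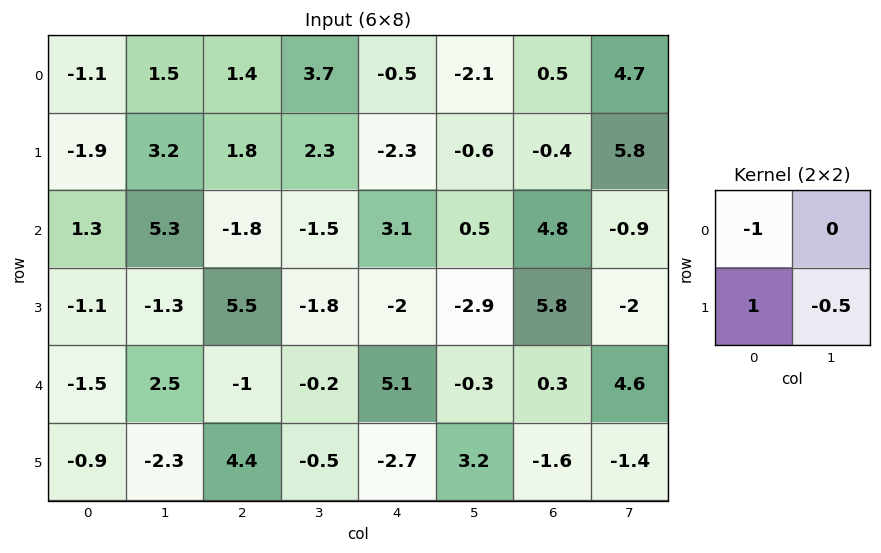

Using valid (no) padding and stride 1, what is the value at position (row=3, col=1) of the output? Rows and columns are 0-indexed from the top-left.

4.3

The receptive field on the input at this output position is [-1.3 5.5 / 2.5 -1]. Elementwise product with the kernel and sum: -1.3·-1 + 2.5·1 + -1·-0.5.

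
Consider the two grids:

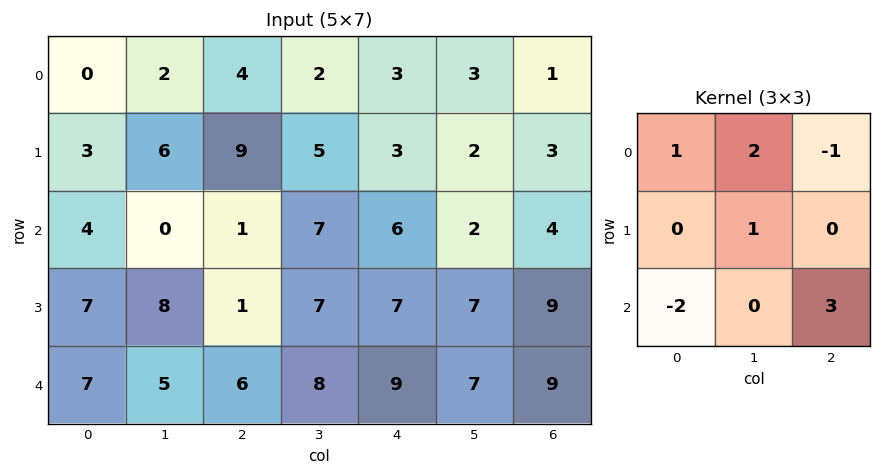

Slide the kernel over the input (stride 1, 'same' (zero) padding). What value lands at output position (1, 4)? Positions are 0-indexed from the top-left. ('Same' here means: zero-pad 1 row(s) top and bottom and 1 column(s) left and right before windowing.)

The receptive field on the zero-padded input at this output position is [2 3 3 / 5 3 2 / 7 6 2]. Elementwise product with the kernel and sum: 2·1 + 3·2 + 3·-1 + 3·1 + 7·-2 + 2·3.

0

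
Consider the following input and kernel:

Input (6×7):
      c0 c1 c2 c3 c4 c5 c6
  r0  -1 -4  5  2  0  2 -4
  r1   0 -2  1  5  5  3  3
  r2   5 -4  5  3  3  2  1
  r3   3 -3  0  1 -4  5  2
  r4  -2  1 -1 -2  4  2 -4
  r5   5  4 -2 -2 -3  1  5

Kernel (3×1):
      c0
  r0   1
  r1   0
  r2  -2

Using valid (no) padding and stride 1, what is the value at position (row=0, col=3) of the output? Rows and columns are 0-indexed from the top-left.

-4

The receptive field on the input at this output position is [2 / 5 / 3]. Elementwise product with the kernel and sum: 2·1 + 3·-2.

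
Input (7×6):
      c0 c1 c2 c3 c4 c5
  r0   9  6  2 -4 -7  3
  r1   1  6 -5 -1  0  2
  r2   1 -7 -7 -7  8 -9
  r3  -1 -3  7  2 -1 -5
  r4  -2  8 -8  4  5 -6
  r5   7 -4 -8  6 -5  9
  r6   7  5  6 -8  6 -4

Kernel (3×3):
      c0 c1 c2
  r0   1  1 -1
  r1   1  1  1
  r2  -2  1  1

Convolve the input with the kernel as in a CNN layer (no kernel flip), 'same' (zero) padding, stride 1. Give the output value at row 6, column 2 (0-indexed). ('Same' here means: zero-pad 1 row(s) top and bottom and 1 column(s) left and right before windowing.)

-15

The receptive field on the zero-padded input at this output position is [-4 -8 6 / 5 6 -8 / 0 0 0]. Elementwise product with the kernel and sum: -4·1 + -8·1 + 6·-1 + 5·1 + 6·1 + -8·1 + 0·-2 + 0·1 + 0·1.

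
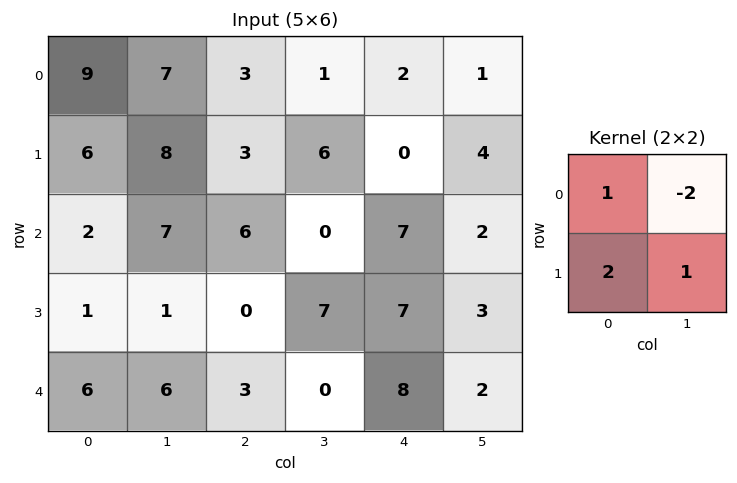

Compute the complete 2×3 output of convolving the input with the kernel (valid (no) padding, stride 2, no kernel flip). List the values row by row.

Output[0,0]: The receptive field on the input at this output position is [9 7 / 6 8]. Elementwise product with the kernel and sum: 9·1 + 7·-2 + 6·2 + 8·1.

15 13 4
-9 13 20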